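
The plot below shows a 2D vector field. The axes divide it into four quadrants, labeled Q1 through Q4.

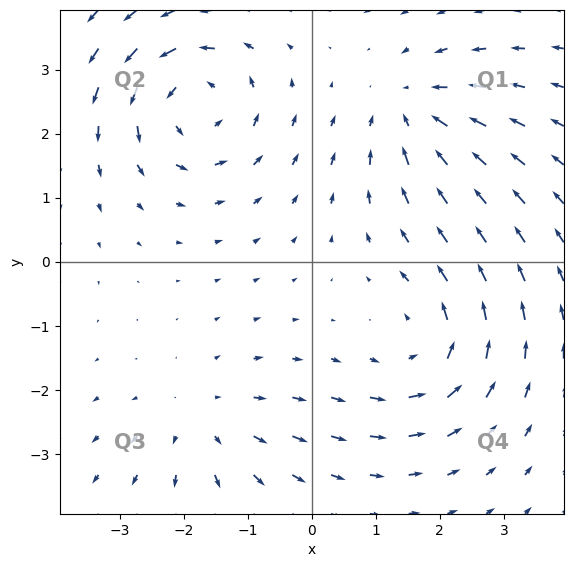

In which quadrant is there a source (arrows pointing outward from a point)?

Q3

The source sits at approximately (-1.7, -2.5), which lies in quadrant Q3. The divergence there is about +3, positive as expected for a source.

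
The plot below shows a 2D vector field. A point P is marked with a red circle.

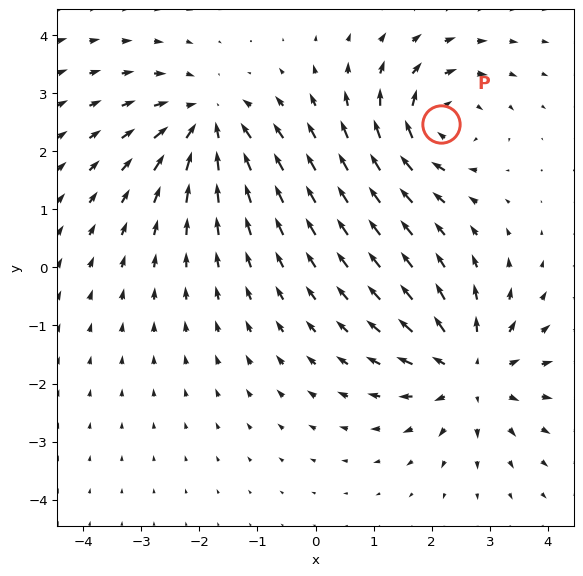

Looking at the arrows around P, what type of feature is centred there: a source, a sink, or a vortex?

vortex

At P (2.2, 2.5) the arrows circulate clockwise. Divergence ≈0, curl about -4 — near-zero divergence with nonzero curl is a vortex.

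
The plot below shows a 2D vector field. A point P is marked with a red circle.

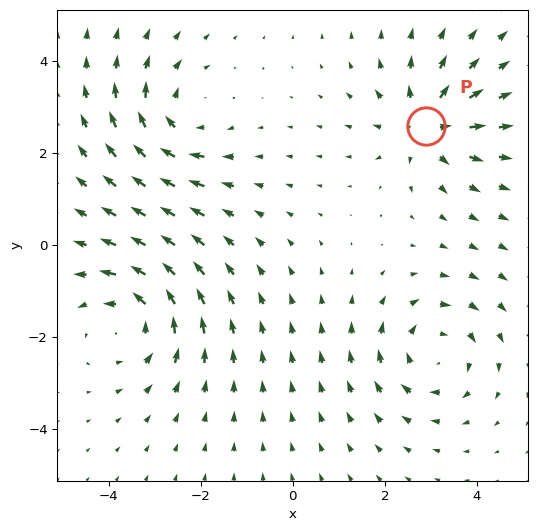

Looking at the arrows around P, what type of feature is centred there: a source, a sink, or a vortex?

At P (2.9, 2.6) the arrows spread outward. Divergence about +5, curl ≈0 — positive divergence with near-zero curl is a source.

source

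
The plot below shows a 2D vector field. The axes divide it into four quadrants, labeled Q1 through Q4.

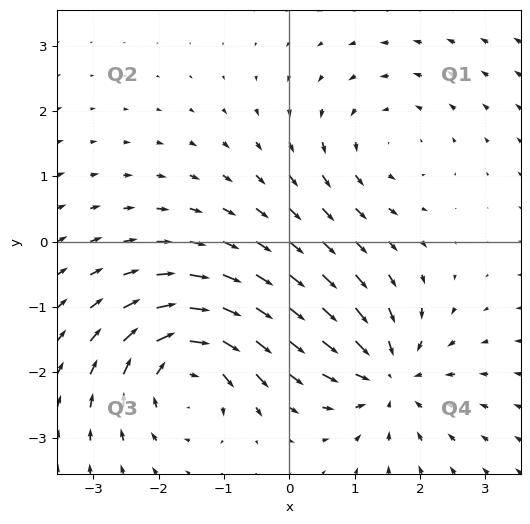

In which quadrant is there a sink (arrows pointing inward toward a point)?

Q4

The sink sits at approximately (1.5, -2.1), which lies in quadrant Q4. The divergence there is about -5, negative as expected for a sink.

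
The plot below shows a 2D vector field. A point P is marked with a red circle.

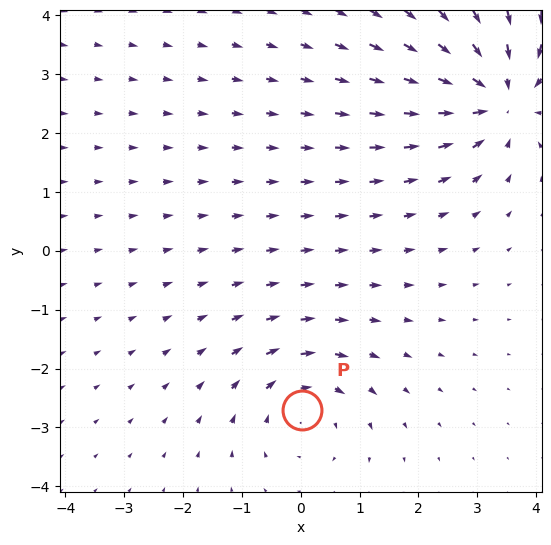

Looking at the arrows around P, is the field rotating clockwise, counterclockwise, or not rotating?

clockwise

Near P at (0.0, -2.7) the arrows circulate clockwise. The curl (z-component) there is about -3; negative curl means clockwise rotation.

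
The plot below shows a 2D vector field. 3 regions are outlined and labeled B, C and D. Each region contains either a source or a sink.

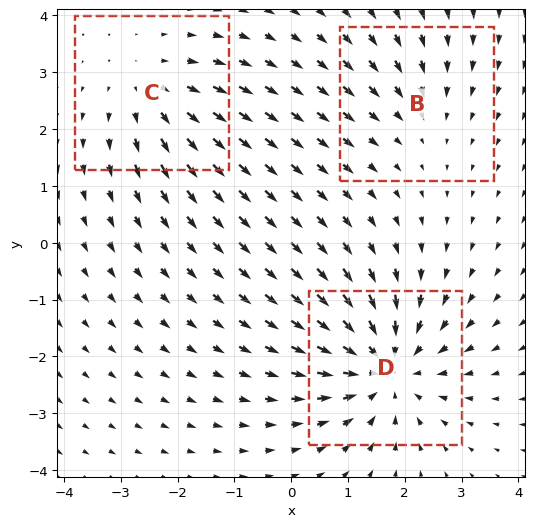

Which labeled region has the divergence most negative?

Divergence at each region's feature centre — B: about -2, C: about +3, D: about -4. Region D is most negative.

D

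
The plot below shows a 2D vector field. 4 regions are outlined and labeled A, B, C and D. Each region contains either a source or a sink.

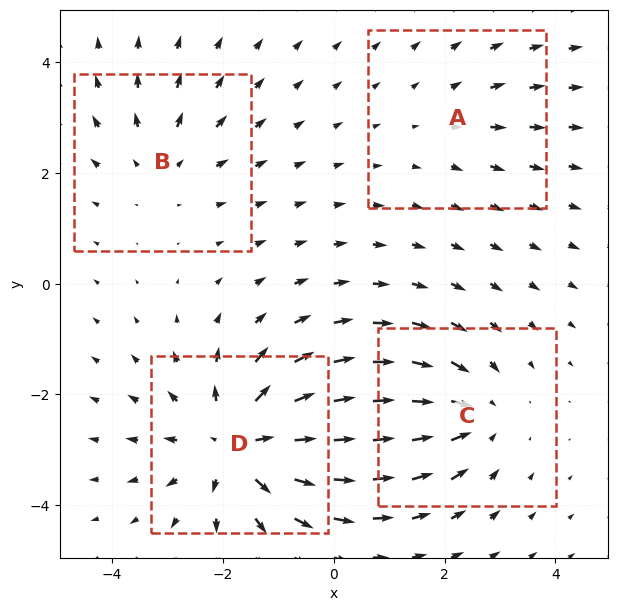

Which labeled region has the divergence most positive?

D

Divergence at each region's feature centre — A: about +2, B: about +3, C: about -4, D: about +6. Region D is most positive.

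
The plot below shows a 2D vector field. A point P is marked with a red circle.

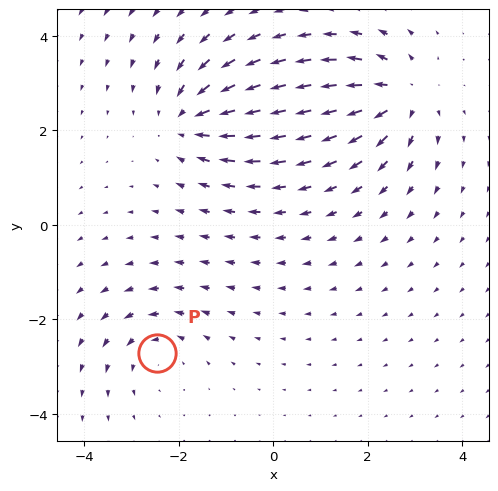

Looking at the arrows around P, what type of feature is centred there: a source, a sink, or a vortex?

vortex

At P (-2.5, -2.7) the arrows circulate counterclockwise. Divergence ≈0, curl about +3 — near-zero divergence with nonzero curl is a vortex.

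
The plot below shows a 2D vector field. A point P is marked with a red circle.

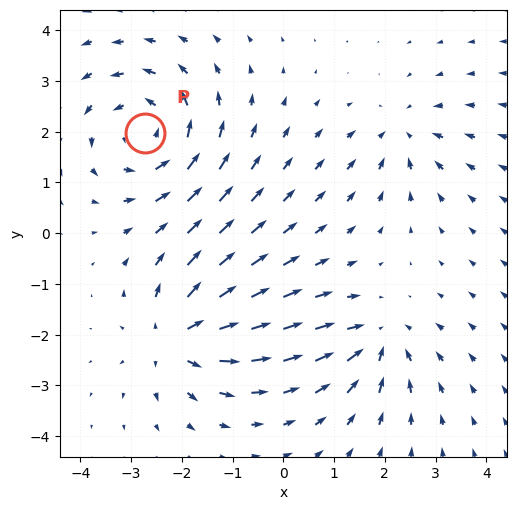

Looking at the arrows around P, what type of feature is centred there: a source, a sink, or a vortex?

At P (-2.7, 2.0) the arrows circulate counterclockwise. Divergence ≈0, curl about +5 — near-zero divergence with nonzero curl is a vortex.

vortex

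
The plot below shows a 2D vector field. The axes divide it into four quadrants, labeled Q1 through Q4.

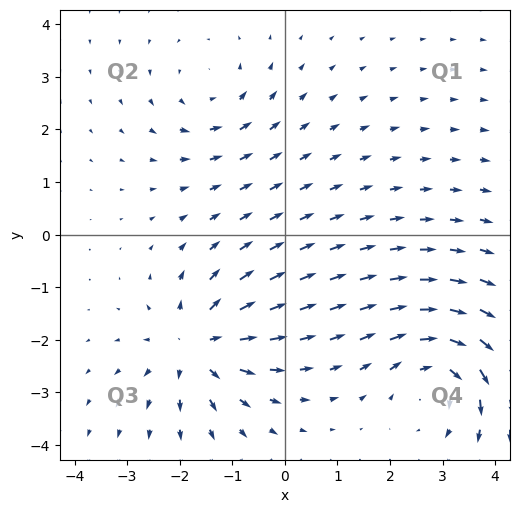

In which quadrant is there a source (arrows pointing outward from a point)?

Q3

The source sits at approximately (-1.7, -2.1), which lies in quadrant Q3. The divergence there is about +6, positive as expected for a source.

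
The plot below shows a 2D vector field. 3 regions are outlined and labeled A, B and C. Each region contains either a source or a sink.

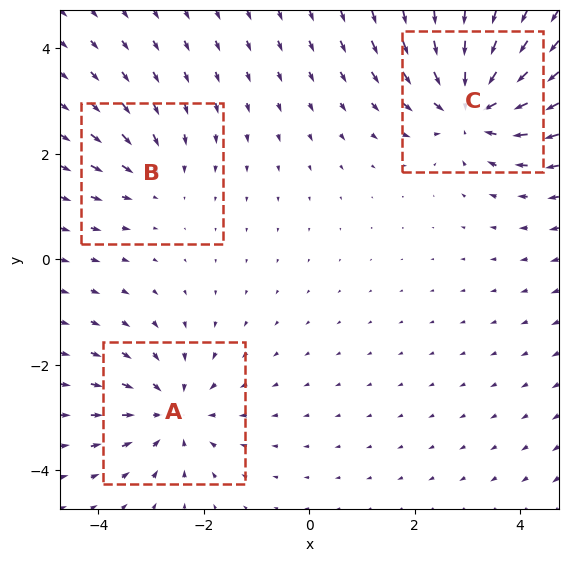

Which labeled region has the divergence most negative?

C

Divergence at each region's feature centre — A: about -3, B: about -2, C: about -5. Region C is most negative.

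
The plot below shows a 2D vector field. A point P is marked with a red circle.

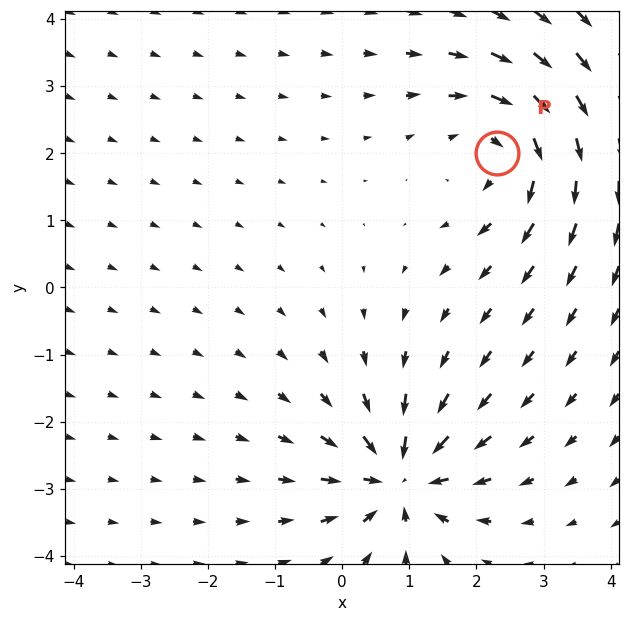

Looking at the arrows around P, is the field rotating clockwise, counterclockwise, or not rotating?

Near P at (2.3, 2.0) the arrows circulate clockwise. The curl (z-component) there is about -4; negative curl means clockwise rotation.

clockwise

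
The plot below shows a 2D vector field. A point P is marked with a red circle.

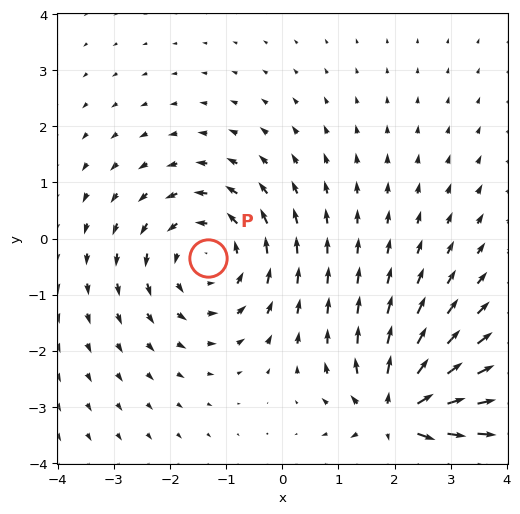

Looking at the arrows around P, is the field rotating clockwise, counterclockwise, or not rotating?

Near P at (-1.3, -0.3) the arrows circulate counterclockwise. The curl (z-component) there is about +4; positive curl means counterclockwise rotation.

counterclockwise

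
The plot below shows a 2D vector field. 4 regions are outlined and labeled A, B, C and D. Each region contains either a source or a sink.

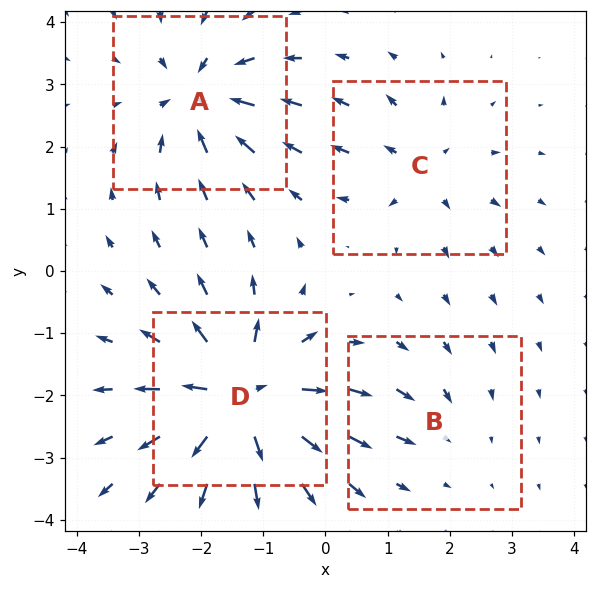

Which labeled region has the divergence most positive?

D

Divergence at each region's feature centre — A: about -6, B: about -2, C: about +4, D: about +9. Region D is most positive.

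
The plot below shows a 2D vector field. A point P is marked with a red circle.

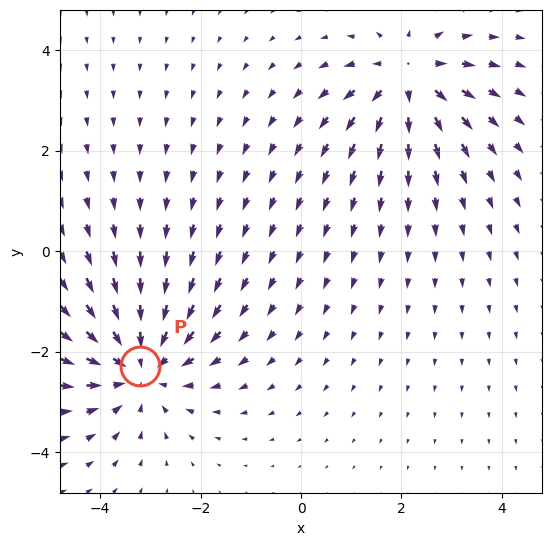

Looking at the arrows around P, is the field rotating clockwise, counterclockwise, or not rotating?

not rotating

Near P at (-3.2, -2.3) the arrows show no circulation. The curl there is ≈0.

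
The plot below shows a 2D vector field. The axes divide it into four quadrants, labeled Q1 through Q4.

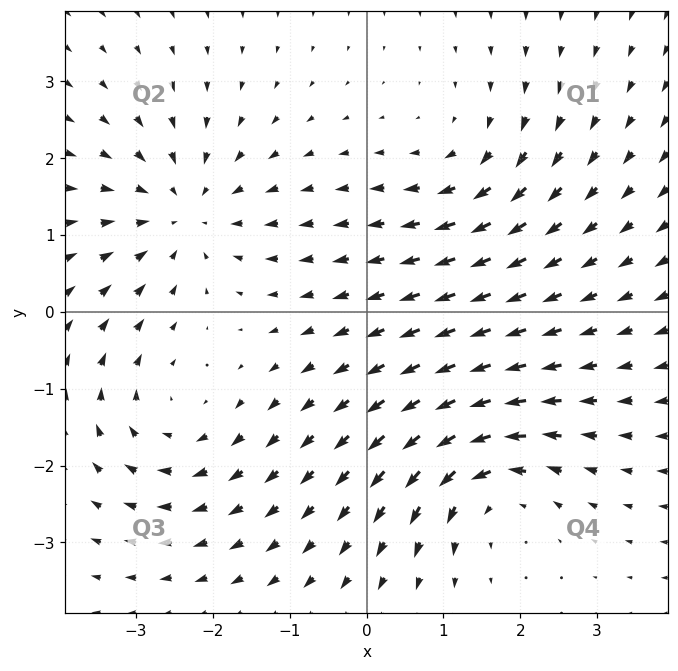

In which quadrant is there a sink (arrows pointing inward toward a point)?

Q2

The sink sits at approximately (-2.4, 1.3), which lies in quadrant Q2. The divergence there is about -4, negative as expected for a sink.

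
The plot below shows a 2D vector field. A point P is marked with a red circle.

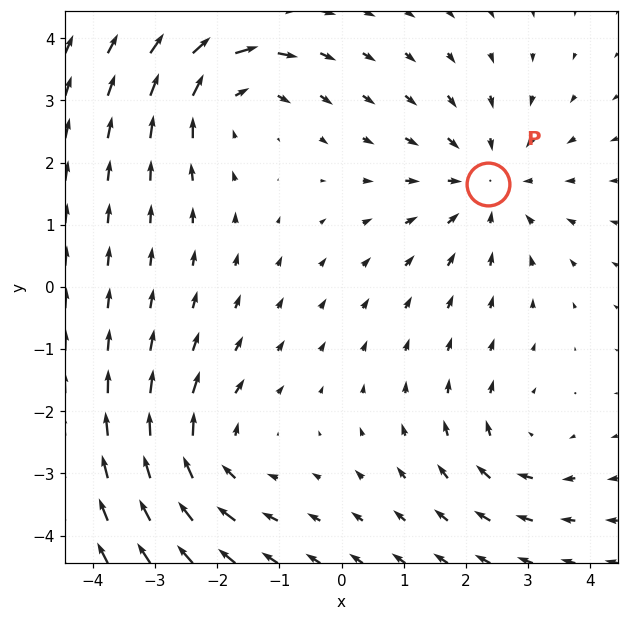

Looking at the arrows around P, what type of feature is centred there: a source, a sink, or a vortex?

At P (2.4, 1.7) the arrows converge inward. Divergence about -3, curl ≈0 — negative divergence with near-zero curl is a sink.

sink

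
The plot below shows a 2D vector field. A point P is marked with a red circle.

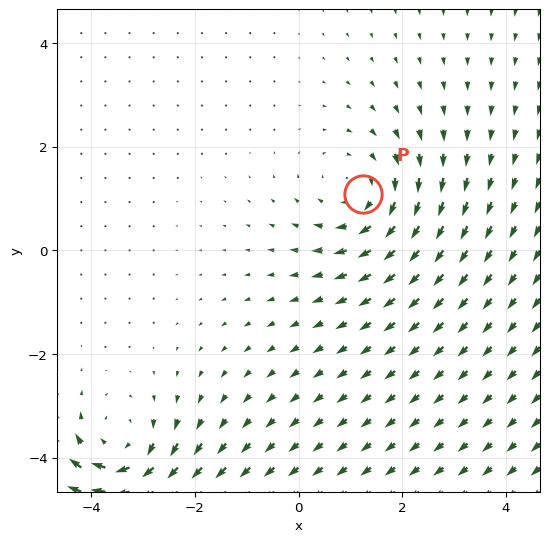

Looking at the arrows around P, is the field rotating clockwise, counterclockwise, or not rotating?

clockwise

Near P at (1.2, 1.1) the arrows circulate clockwise. The curl (z-component) there is about -3; negative curl means clockwise rotation.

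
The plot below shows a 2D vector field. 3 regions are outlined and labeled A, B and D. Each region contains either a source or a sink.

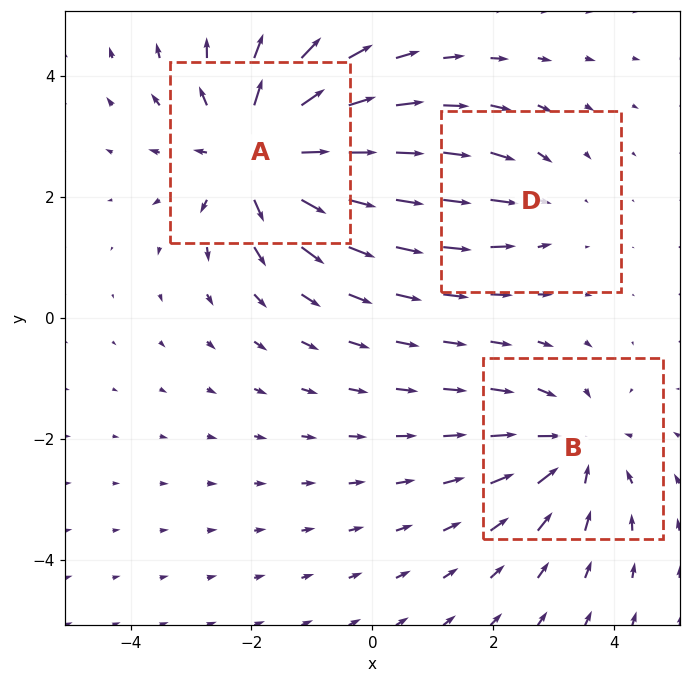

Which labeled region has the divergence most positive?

A

Divergence at each region's feature centre — A: about +4, B: about -3, D: about -2. Region A is most positive.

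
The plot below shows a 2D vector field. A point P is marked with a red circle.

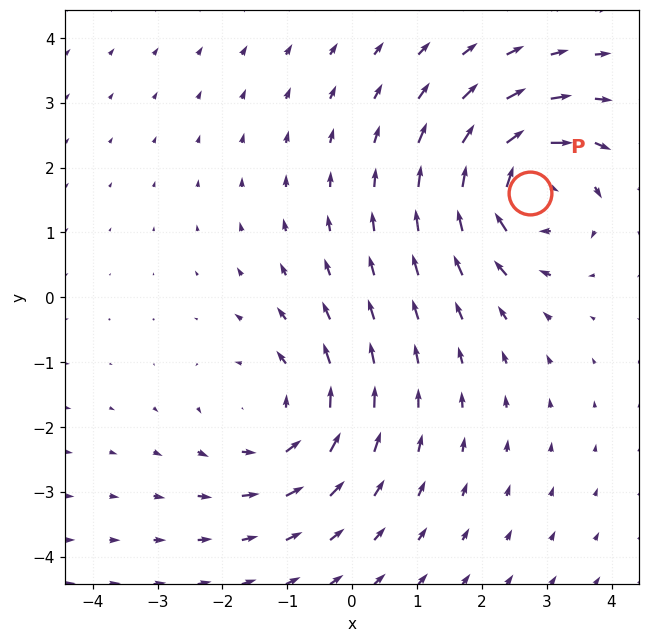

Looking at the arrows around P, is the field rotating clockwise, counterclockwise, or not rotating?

Near P at (2.7, 1.6) the arrows circulate clockwise. The curl (z-component) there is about -6; negative curl means clockwise rotation.

clockwise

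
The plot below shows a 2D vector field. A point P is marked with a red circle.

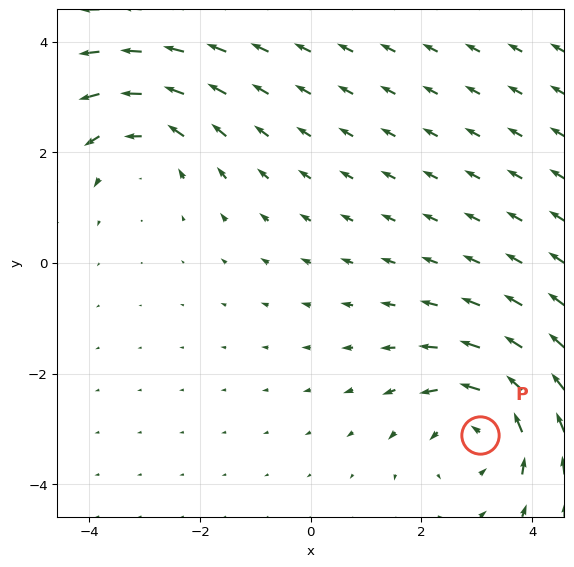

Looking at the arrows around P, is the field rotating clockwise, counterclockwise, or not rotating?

Near P at (3.1, -3.1) the arrows circulate counterclockwise. The curl (z-component) there is about +4; positive curl means counterclockwise rotation.

counterclockwise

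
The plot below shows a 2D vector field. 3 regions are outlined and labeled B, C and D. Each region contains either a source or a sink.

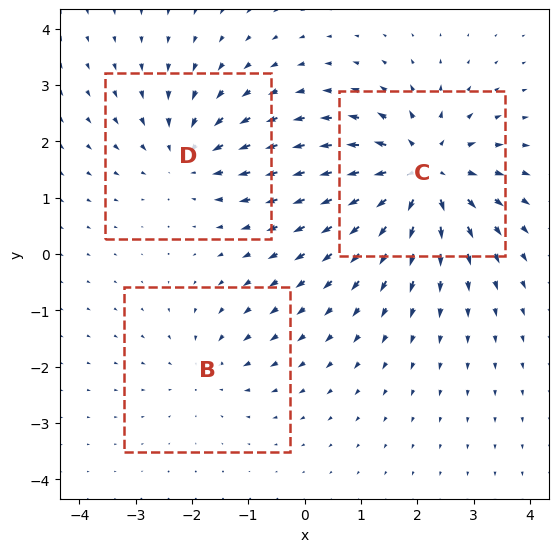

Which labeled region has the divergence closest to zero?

Divergence at each region's feature centre — B: about -2, C: about +5, D: about -3. Region B is closest to zero.

B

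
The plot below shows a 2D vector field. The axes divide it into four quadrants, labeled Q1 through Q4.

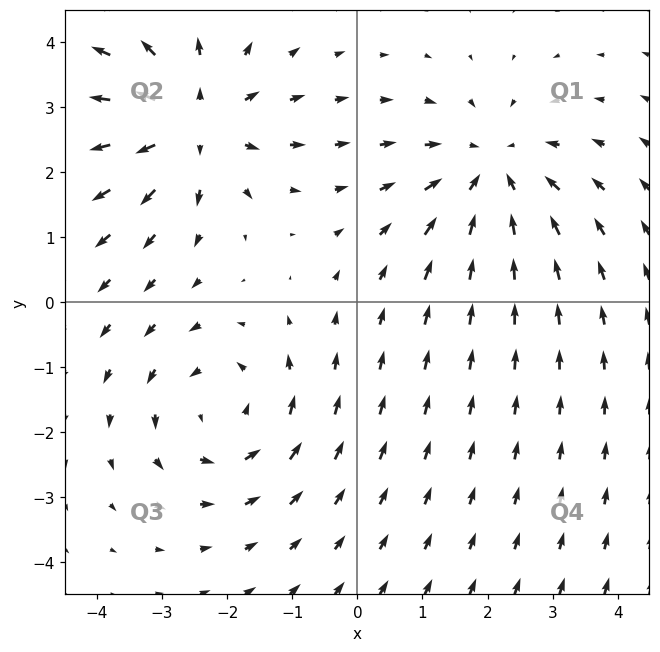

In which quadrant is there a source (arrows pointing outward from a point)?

Q2

The source sits at approximately (-2.5, 2.7), which lies in quadrant Q2. The divergence there is about +5, positive as expected for a source.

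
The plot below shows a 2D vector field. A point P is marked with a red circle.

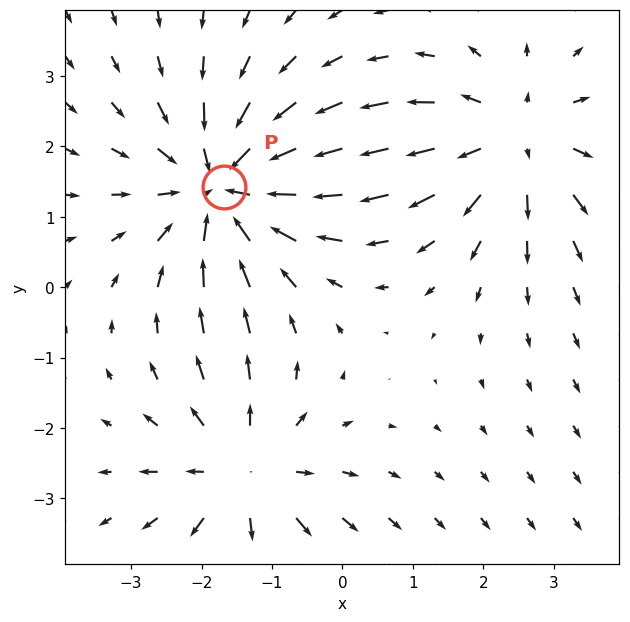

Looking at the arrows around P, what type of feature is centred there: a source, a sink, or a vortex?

sink

At P (-1.7, 1.4) the arrows converge inward. Divergence about -4, curl ≈0 — negative divergence with near-zero curl is a sink.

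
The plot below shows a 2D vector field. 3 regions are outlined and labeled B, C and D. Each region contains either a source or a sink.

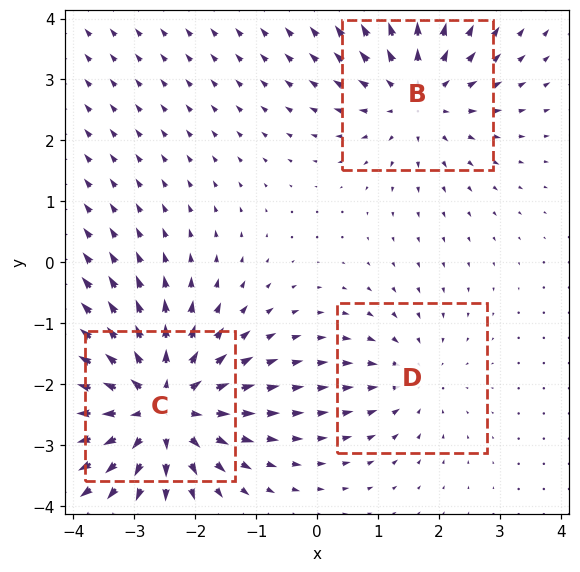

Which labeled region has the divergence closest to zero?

Divergence at each region's feature centre — B: about +3, C: about +5, D: about -2. Region D is closest to zero.

D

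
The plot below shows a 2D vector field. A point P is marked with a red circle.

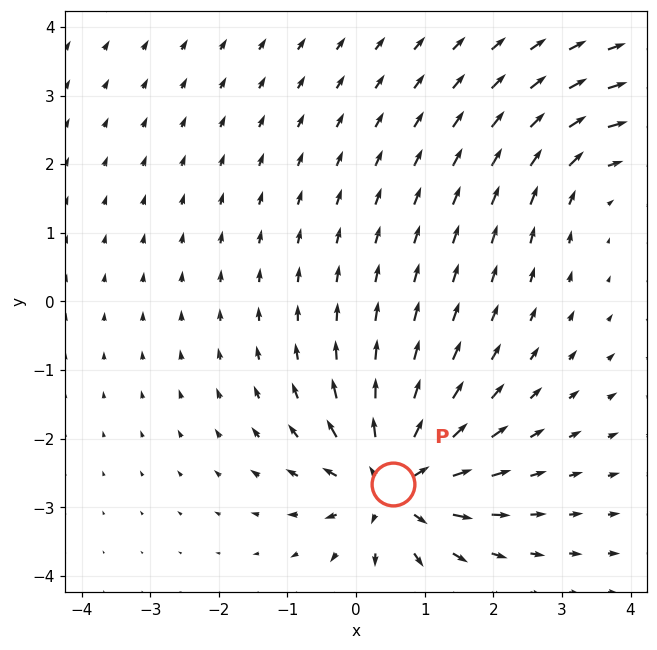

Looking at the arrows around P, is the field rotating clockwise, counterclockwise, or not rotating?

not rotating

Near P at (0.5, -2.7) the arrows show no circulation. The curl there is ≈0.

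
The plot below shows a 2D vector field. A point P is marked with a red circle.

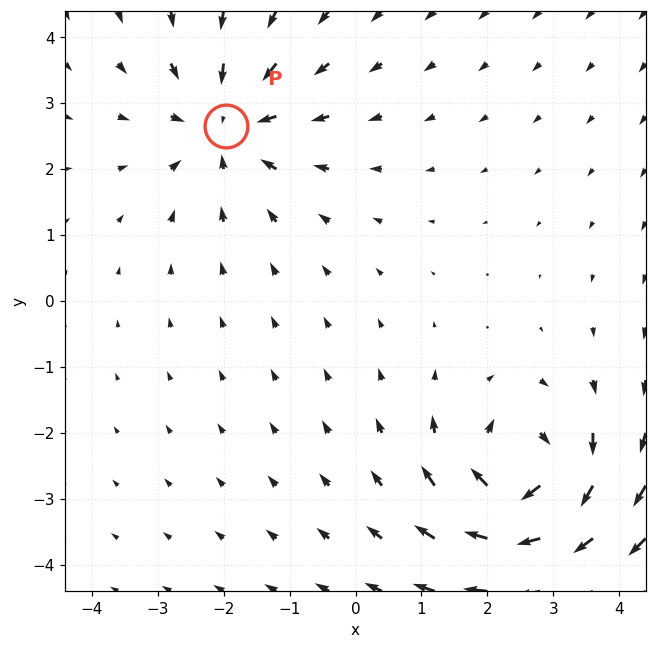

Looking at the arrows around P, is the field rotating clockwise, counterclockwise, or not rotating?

not rotating

Near P at (-2.0, 2.7) the arrows show no circulation. The curl there is ≈0.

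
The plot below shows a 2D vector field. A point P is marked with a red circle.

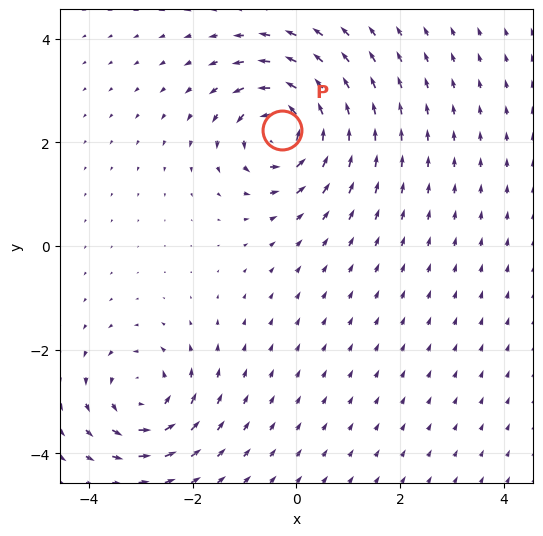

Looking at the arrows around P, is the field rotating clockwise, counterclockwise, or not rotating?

counterclockwise

Near P at (-0.3, 2.2) the arrows circulate counterclockwise. The curl (z-component) there is about +7; positive curl means counterclockwise rotation.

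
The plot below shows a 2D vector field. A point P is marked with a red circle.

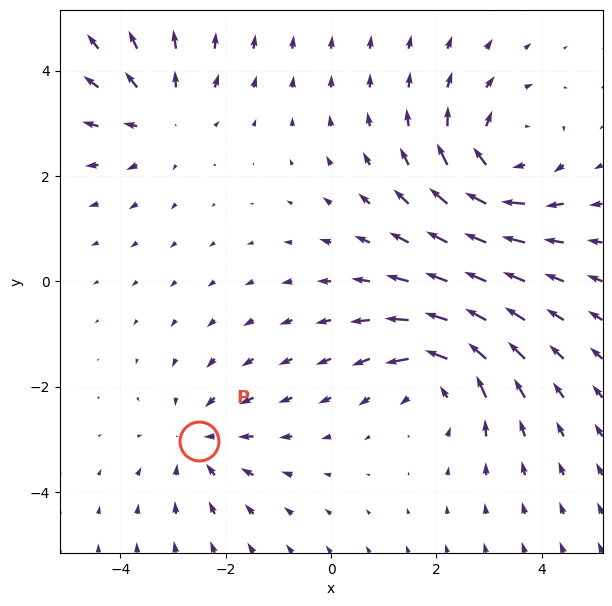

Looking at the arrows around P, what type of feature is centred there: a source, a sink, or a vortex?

sink

At P (-2.5, -3.0) the arrows converge inward. Divergence about -3, curl ≈0 — negative divergence with near-zero curl is a sink.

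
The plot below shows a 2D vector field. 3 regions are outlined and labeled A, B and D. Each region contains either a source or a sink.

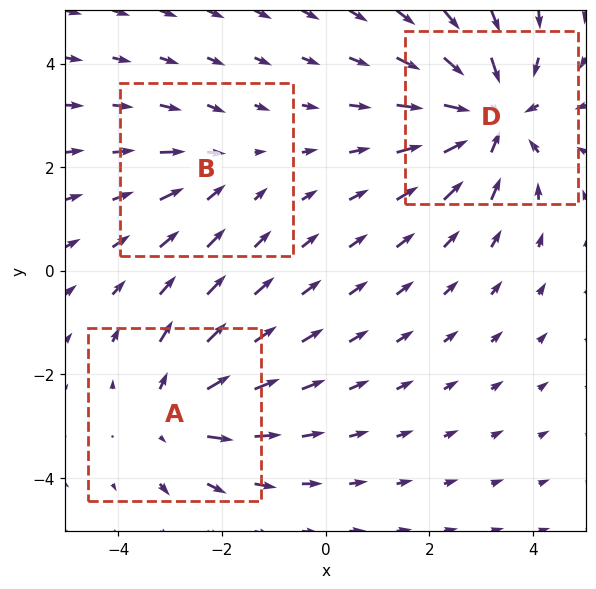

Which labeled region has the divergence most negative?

D

Divergence at each region's feature centre — A: about +3, B: about -2, D: about -4. Region D is most negative.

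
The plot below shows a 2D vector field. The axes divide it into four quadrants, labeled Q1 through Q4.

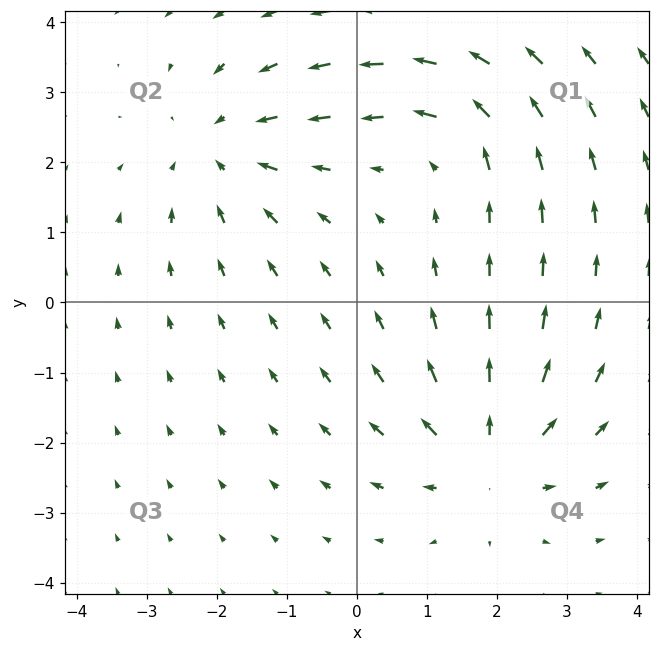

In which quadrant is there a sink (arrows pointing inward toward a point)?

Q2

The sink sits at approximately (-1.9, 2.2), which lies in quadrant Q2. The divergence there is about -4, negative as expected for a sink.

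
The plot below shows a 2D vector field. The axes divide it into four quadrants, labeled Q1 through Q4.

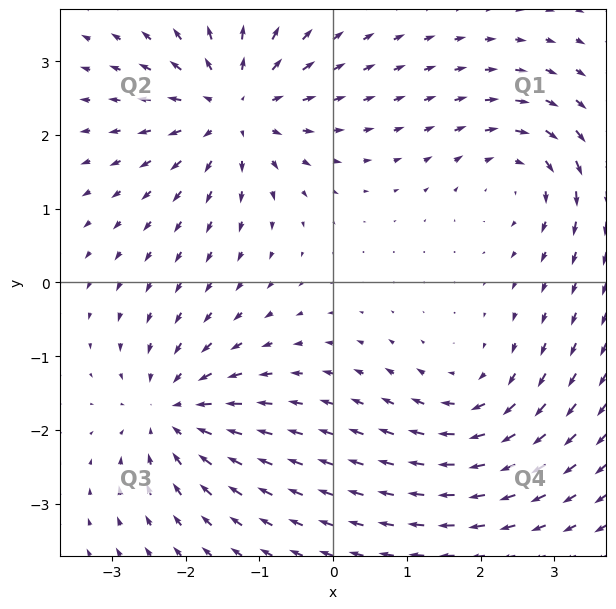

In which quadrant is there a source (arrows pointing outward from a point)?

Q2

The source sits at approximately (-1.3, 2.4), which lies in quadrant Q2. The divergence there is about +5, positive as expected for a source.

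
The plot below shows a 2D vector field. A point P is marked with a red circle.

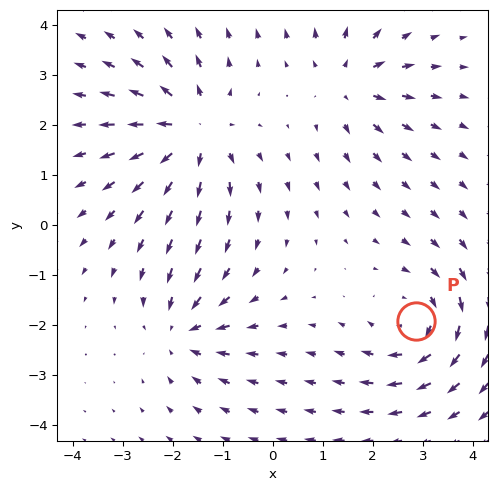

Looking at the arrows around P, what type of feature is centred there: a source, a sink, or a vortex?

At P (2.9, -1.9) the arrows circulate clockwise. Divergence ≈0, curl about -4 — near-zero divergence with nonzero curl is a vortex.

vortex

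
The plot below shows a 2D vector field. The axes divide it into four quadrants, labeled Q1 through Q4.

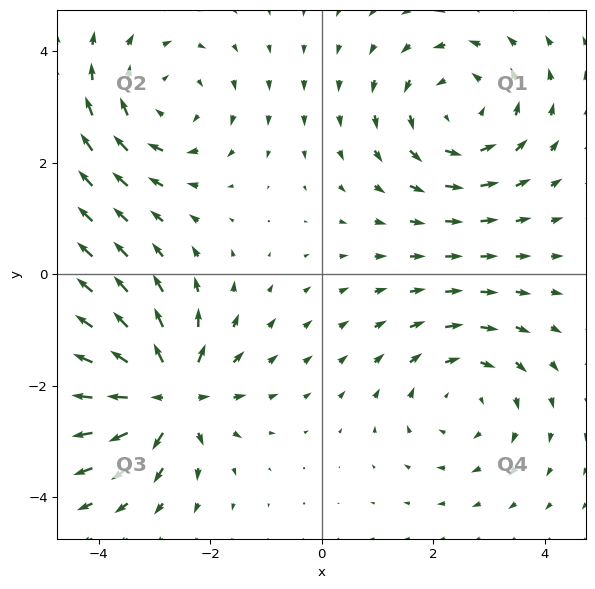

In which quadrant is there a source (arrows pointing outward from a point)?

The source sits at approximately (-2.8, -2.2), which lies in quadrant Q3. The divergence there is about +6, positive as expected for a source.

Q3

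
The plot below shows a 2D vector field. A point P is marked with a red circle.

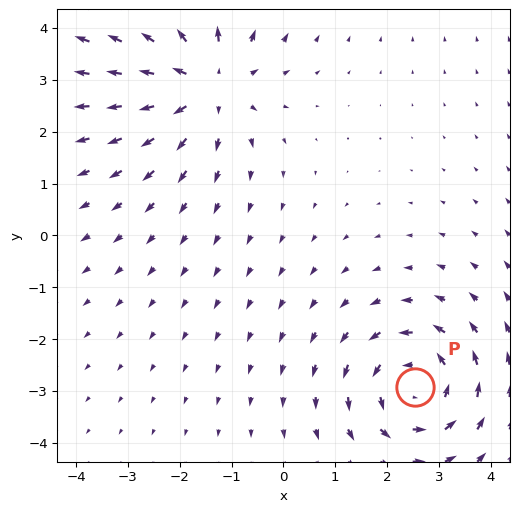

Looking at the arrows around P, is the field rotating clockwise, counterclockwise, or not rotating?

Near P at (2.5, -2.9) the arrows circulate counterclockwise. The curl (z-component) there is about +3; positive curl means counterclockwise rotation.

counterclockwise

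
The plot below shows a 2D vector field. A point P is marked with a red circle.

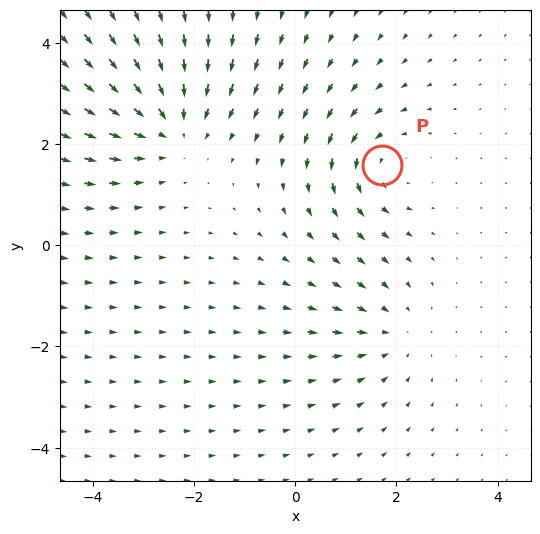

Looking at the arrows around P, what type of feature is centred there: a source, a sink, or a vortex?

At P (1.7, 1.6) the arrows circulate counterclockwise. Divergence ≈0, curl about +3 — near-zero divergence with nonzero curl is a vortex.

vortex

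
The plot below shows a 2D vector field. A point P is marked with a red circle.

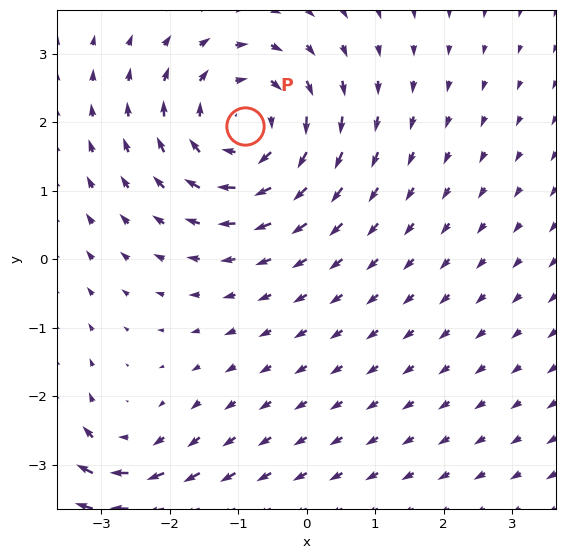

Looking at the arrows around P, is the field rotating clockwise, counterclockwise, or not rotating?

Near P at (-0.9, 1.9) the arrows circulate clockwise. The curl (z-component) there is about -4; negative curl means clockwise rotation.

clockwise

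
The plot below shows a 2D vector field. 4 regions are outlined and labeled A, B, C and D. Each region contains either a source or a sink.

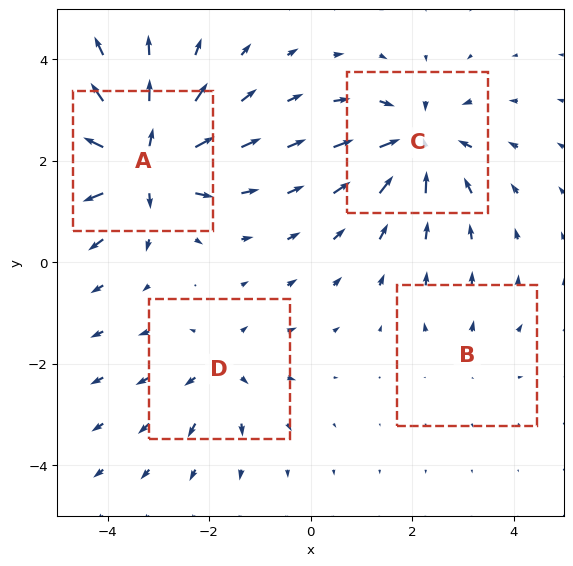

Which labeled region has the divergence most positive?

A

Divergence at each region's feature centre — A: about +9, B: about +2, C: about -6, D: about +4. Region A is most positive.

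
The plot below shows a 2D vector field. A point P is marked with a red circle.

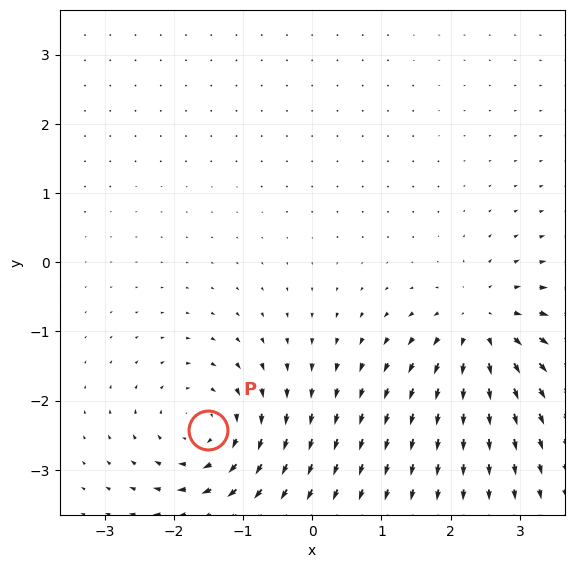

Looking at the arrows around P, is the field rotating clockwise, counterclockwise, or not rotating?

Near P at (-1.5, -2.4) the arrows circulate clockwise. The curl (z-component) there is about -3; negative curl means clockwise rotation.

clockwise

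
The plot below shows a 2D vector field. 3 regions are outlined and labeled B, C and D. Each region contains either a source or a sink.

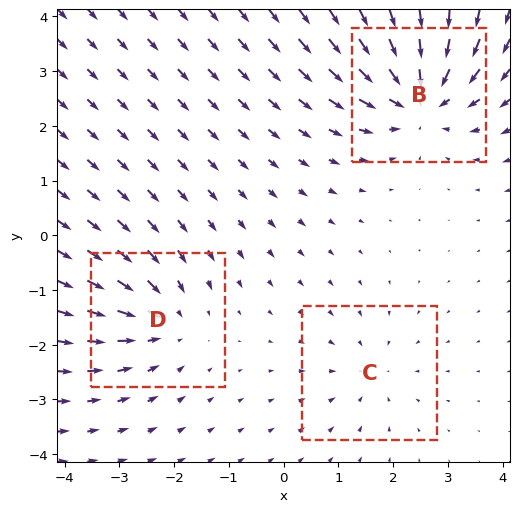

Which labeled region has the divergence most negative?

B

Divergence at each region's feature centre — B: about -5, C: about -2, D: about -3. Region B is most negative.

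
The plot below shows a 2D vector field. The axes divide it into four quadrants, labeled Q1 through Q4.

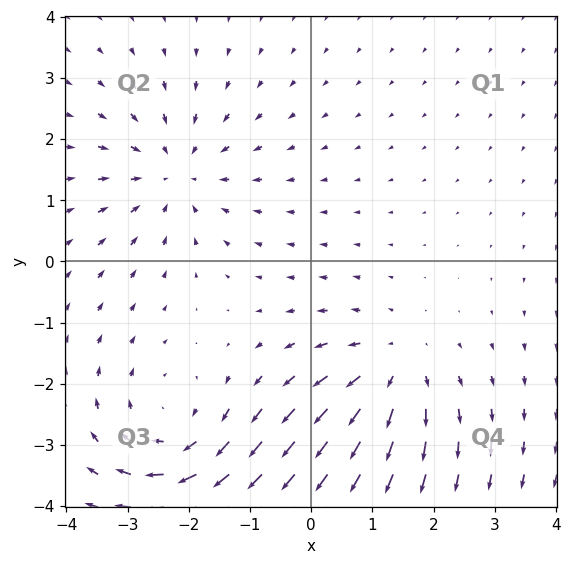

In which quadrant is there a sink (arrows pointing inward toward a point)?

Q2

The sink sits at approximately (-2.2, 1.4), which lies in quadrant Q2. The divergence there is about -3, negative as expected for a sink.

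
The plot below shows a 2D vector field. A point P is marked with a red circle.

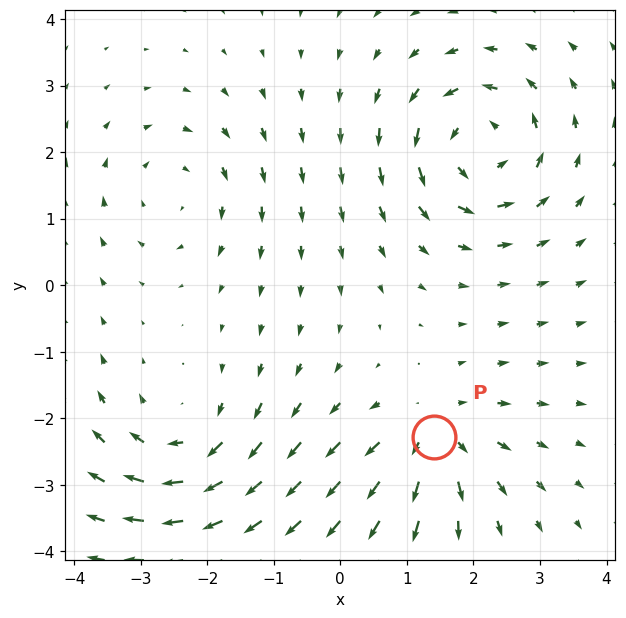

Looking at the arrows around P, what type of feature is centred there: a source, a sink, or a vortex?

At P (1.4, -2.3) the arrows spread outward. Divergence about +4, curl ≈0 — positive divergence with near-zero curl is a source.

source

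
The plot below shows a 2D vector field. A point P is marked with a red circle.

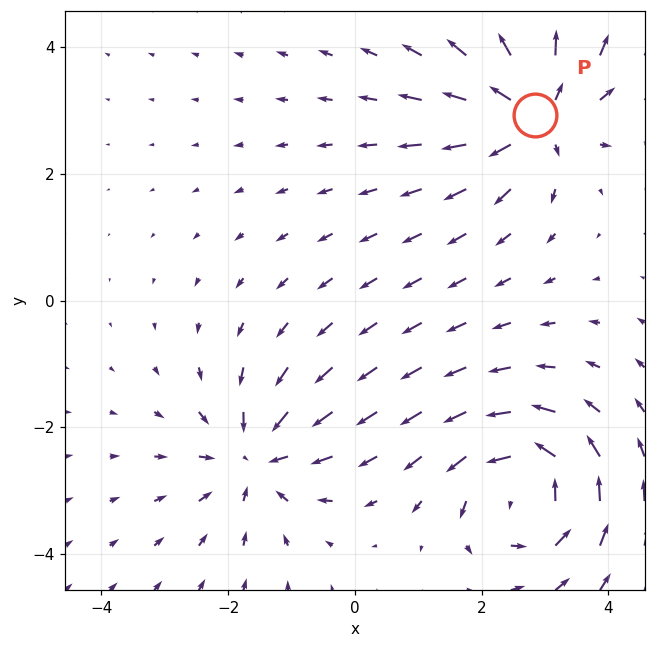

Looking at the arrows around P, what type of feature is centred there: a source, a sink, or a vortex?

source

At P (2.8, 2.9) the arrows spread outward. Divergence about +7, curl ≈0 — positive divergence with near-zero curl is a source.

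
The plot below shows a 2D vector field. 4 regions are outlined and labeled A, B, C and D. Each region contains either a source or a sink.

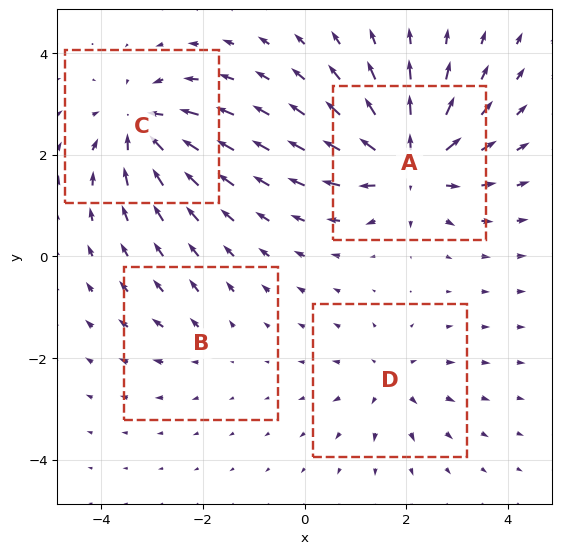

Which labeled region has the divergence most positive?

A

Divergence at each region's feature centre — A: about +8, B: about +2, C: about -6, D: about +4. Region A is most positive.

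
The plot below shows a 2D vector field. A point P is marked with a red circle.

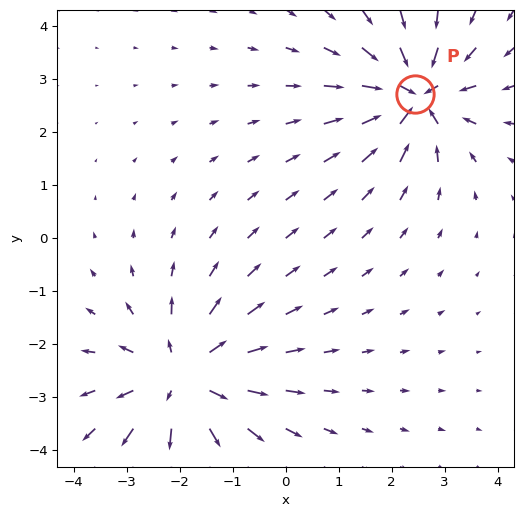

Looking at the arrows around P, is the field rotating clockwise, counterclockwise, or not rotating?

not rotating

Near P at (2.4, 2.7) the arrows show no circulation. The curl there is ≈0.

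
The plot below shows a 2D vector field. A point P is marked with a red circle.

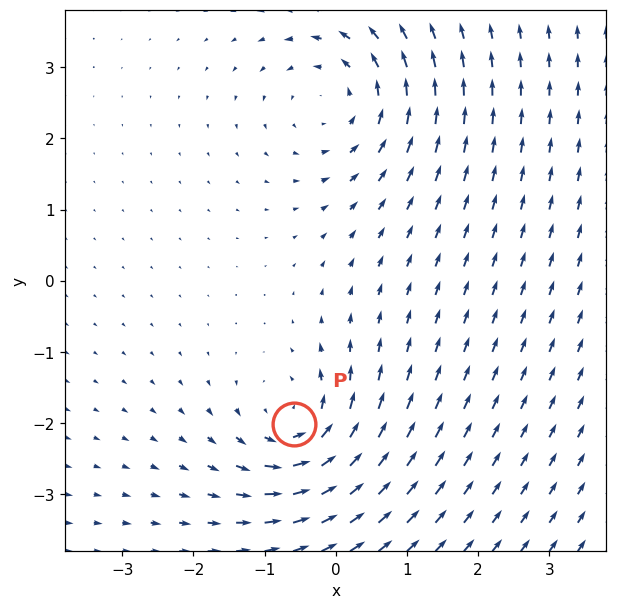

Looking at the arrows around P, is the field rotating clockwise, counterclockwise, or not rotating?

Near P at (-0.6, -2.0) the arrows circulate counterclockwise. The curl (z-component) there is about +6; positive curl means counterclockwise rotation.

counterclockwise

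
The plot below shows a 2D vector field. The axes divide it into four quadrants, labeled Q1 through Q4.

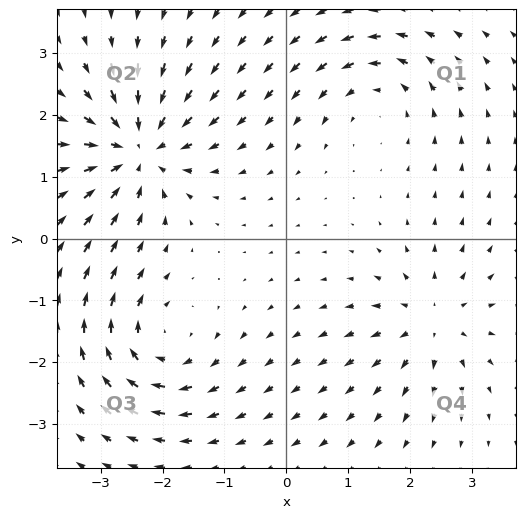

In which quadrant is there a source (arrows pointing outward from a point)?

The source sits at approximately (2.4, -1.3), which lies in quadrant Q4. The divergence there is about +4, positive as expected for a source.

Q4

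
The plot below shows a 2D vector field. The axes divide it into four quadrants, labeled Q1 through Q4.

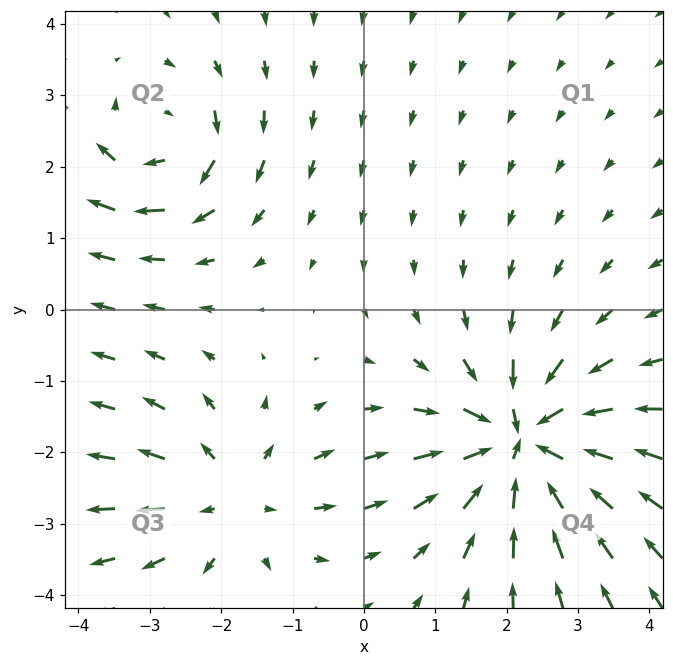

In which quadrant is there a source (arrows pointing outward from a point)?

Q3

The source sits at approximately (-1.8, -2.7), which lies in quadrant Q3. The divergence there is about +3, positive as expected for a source.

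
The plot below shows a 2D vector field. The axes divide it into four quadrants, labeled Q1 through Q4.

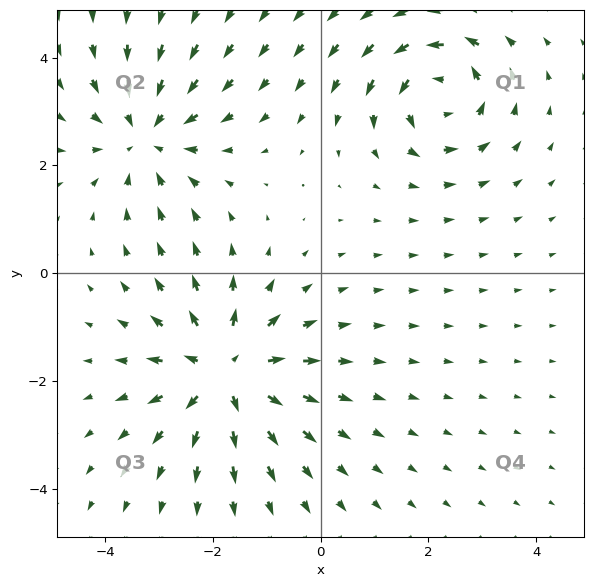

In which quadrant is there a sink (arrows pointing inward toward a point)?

Q2

The sink sits at approximately (-3.2, 2.5), which lies in quadrant Q2. The divergence there is about -3, negative as expected for a sink.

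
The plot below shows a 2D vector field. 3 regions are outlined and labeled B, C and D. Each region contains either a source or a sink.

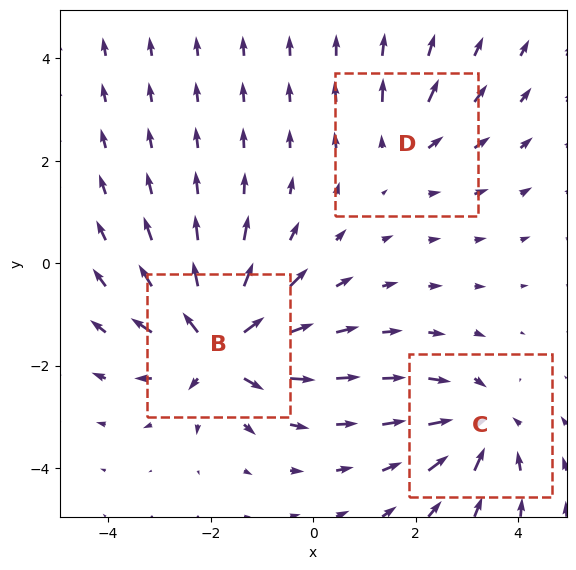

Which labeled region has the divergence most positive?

B

Divergence at each region's feature centre — B: about +6, C: about -4, D: about +2. Region B is most positive.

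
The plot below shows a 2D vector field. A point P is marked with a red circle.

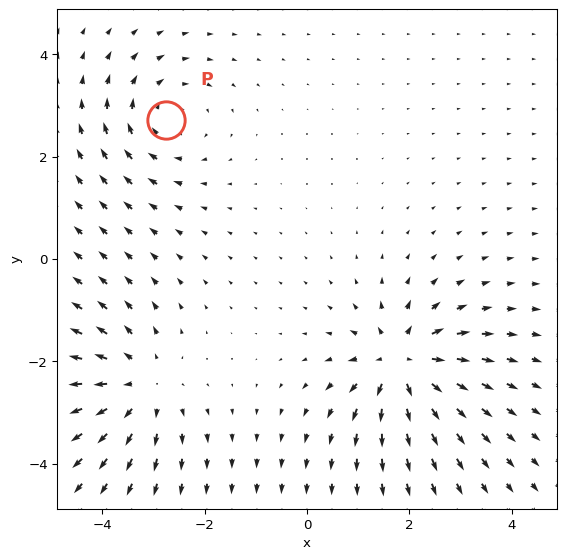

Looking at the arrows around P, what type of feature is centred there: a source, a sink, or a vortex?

At P (-2.8, 2.7) the arrows circulate clockwise. Divergence ≈0, curl about -3 — near-zero divergence with nonzero curl is a vortex.

vortex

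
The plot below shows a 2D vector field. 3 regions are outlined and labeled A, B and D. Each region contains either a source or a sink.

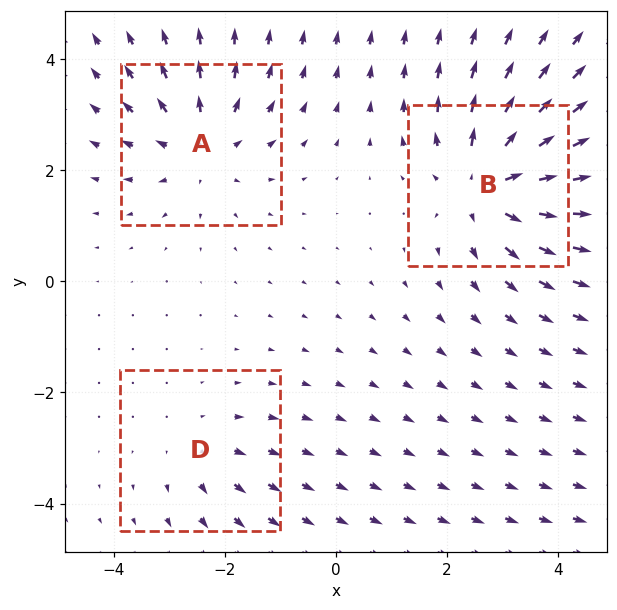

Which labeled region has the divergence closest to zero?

Divergence at each region's feature centre — A: about +3, B: about +5, D: about +2. Region D is closest to zero.

D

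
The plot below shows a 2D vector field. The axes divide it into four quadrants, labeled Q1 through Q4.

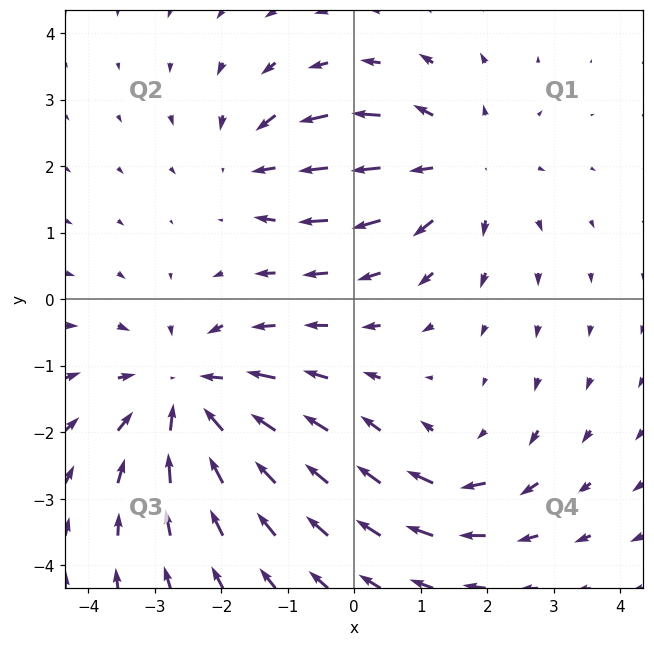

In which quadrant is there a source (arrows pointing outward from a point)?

The source sits at approximately (1.5, 2.0), which lies in quadrant Q1. The divergence there is about +3, positive as expected for a source.

Q1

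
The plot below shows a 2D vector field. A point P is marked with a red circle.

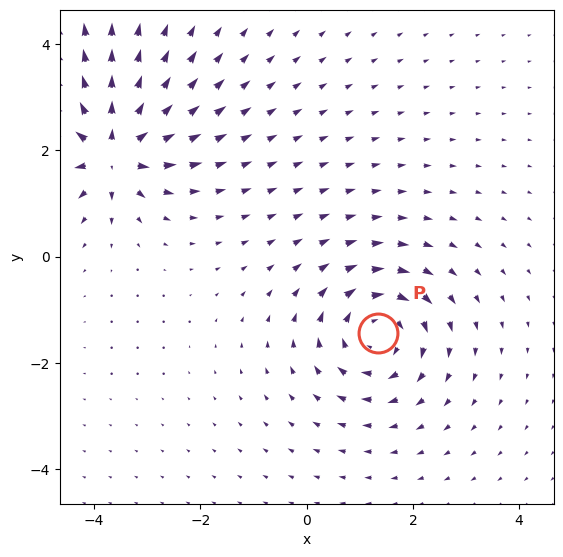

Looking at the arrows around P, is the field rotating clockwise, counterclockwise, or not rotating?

clockwise

Near P at (1.3, -1.4) the arrows circulate clockwise. The curl (z-component) there is about -4; negative curl means clockwise rotation.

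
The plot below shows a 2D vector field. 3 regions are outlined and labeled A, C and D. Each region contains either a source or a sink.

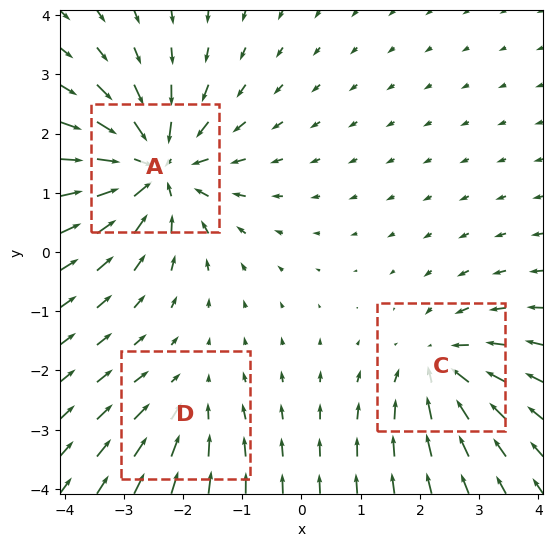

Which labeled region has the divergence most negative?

Divergence at each region's feature centre — A: about -5, C: about -3, D: about -2. Region A is most negative.

A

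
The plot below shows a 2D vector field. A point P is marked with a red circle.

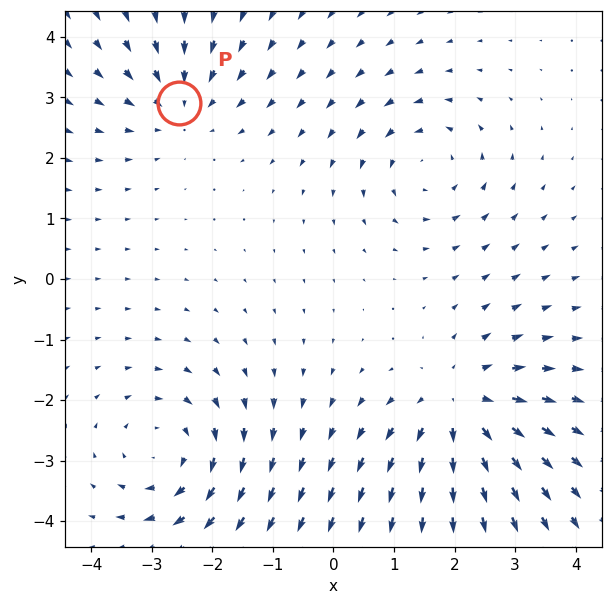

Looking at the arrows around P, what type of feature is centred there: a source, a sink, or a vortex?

sink

At P (-2.5, 2.9) the arrows converge inward. Divergence about -3, curl ≈0 — negative divergence with near-zero curl is a sink.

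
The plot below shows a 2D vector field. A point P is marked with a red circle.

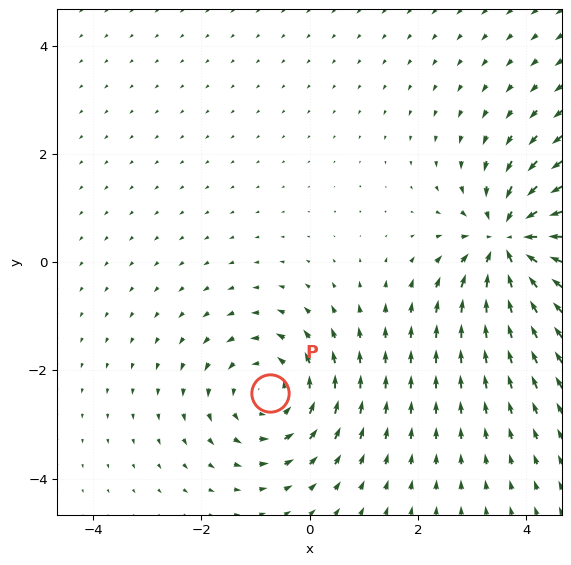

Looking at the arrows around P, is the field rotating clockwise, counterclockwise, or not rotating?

counterclockwise

Near P at (-0.7, -2.4) the arrows circulate counterclockwise. The curl (z-component) there is about +2; positive curl means counterclockwise rotation.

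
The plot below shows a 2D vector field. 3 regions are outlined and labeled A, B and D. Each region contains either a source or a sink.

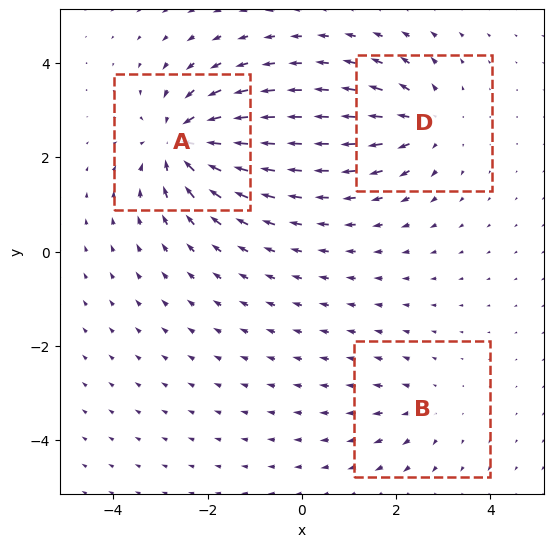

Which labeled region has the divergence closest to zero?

Divergence at each region's feature centre — A: about -5, B: about +2, D: about +4. Region B is closest to zero.

B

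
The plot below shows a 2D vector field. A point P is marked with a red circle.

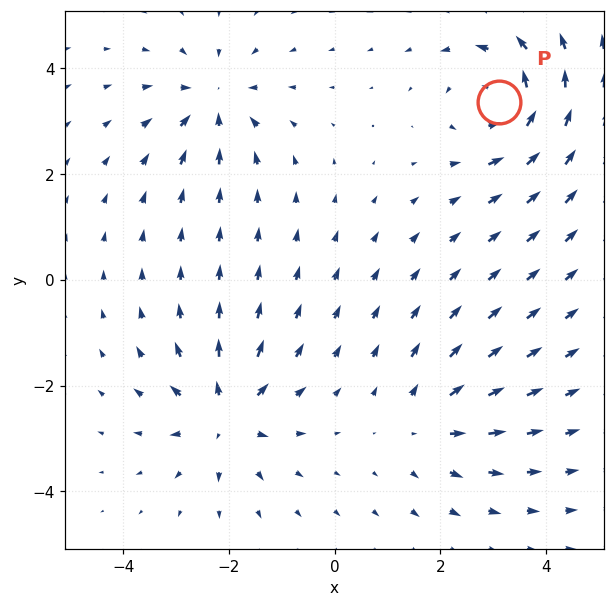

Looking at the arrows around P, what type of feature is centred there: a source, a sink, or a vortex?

At P (3.1, 3.4) the arrows circulate counterclockwise. Divergence ≈0, curl about +5 — near-zero divergence with nonzero curl is a vortex.

vortex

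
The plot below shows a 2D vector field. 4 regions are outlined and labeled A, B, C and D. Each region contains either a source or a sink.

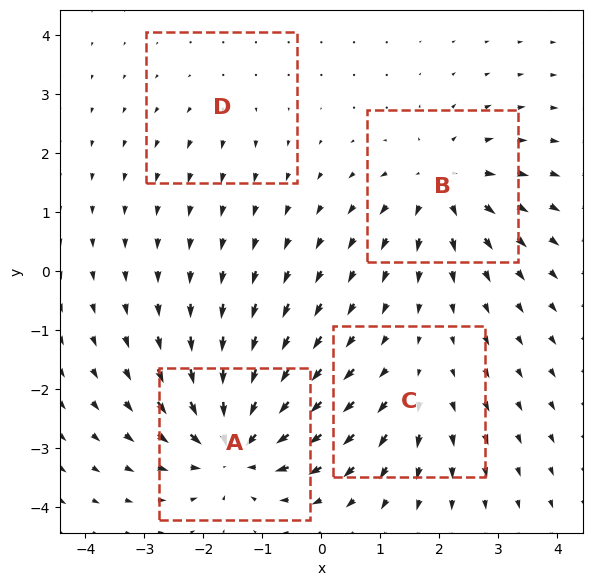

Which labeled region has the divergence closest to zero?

D

Divergence at each region's feature centre — A: about -8, B: about +5, C: about +3, D: about +2. Region D is closest to zero.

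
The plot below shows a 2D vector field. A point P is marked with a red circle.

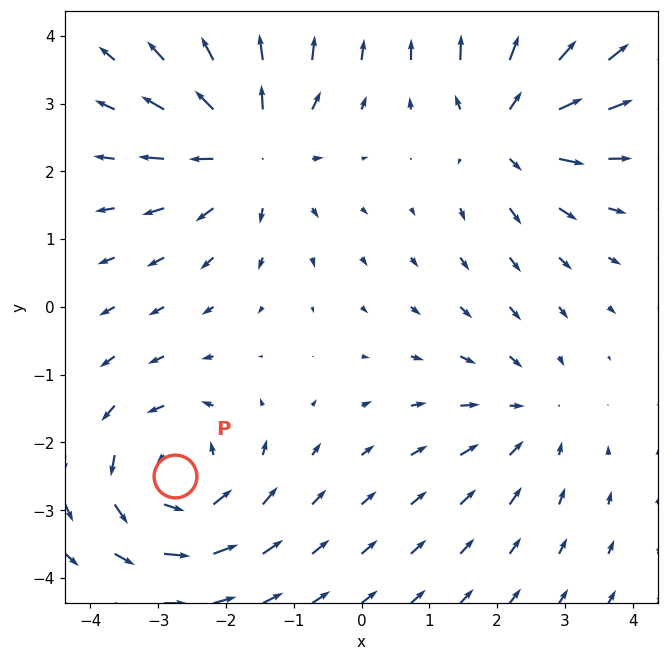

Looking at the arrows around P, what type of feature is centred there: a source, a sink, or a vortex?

At P (-2.8, -2.5) the arrows circulate counterclockwise. Divergence ≈0, curl about +4 — near-zero divergence with nonzero curl is a vortex.

vortex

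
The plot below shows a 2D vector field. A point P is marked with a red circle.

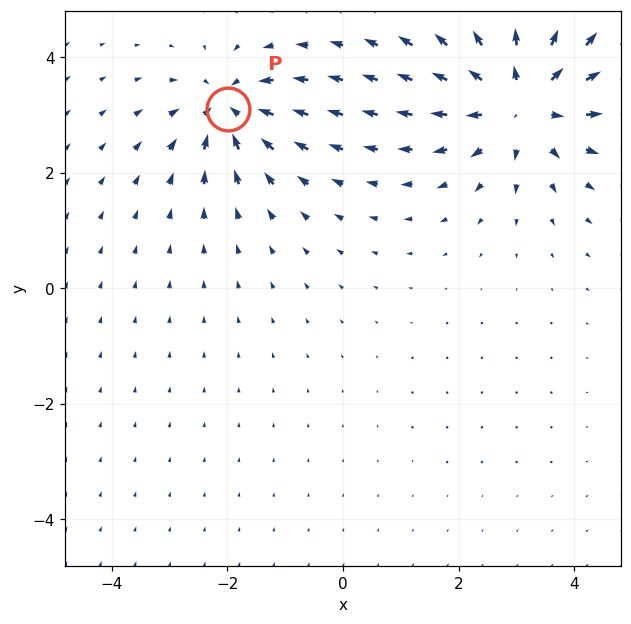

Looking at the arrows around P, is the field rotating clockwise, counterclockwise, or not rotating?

not rotating

Near P at (-2.0, 3.1) the arrows show no circulation. The curl there is ≈0.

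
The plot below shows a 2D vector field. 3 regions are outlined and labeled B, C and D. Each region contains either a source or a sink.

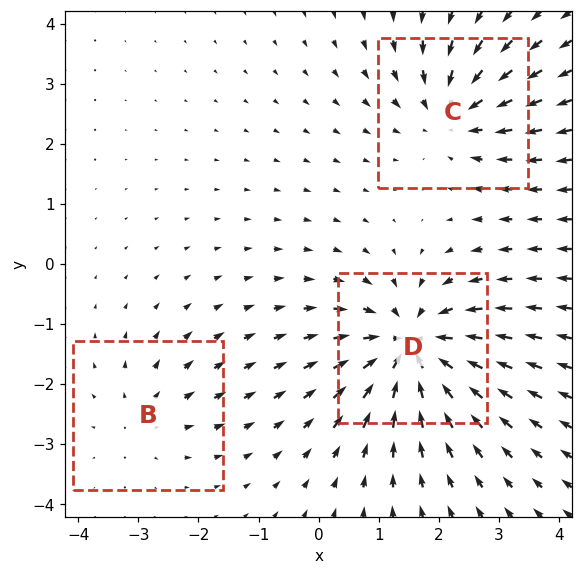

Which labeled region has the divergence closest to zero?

B

Divergence at each region's feature centre — B: about +2, C: about -3, D: about -5. Region B is closest to zero.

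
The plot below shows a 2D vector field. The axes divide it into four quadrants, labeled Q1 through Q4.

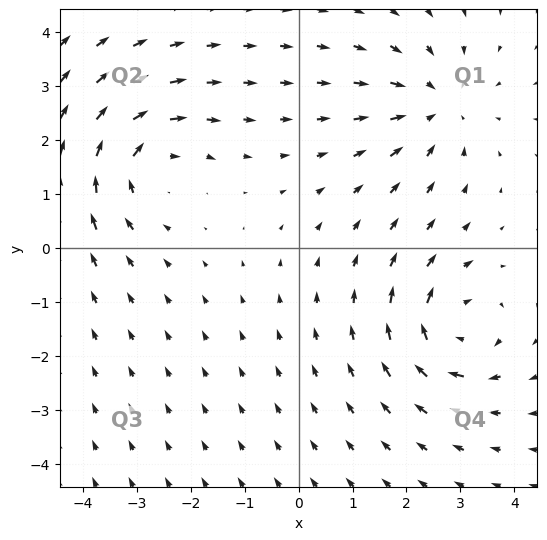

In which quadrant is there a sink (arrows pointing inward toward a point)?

The sink sits at approximately (2.6, 2.6), which lies in quadrant Q1. The divergence there is about -4, negative as expected for a sink.

Q1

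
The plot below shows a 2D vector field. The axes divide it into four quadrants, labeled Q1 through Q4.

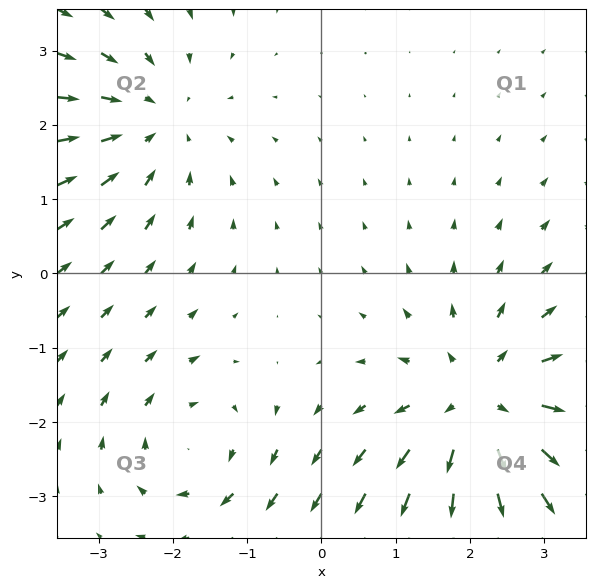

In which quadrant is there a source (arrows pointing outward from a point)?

Q4

The source sits at approximately (2.2, -1.8), which lies in quadrant Q4. The divergence there is about +4, positive as expected for a source.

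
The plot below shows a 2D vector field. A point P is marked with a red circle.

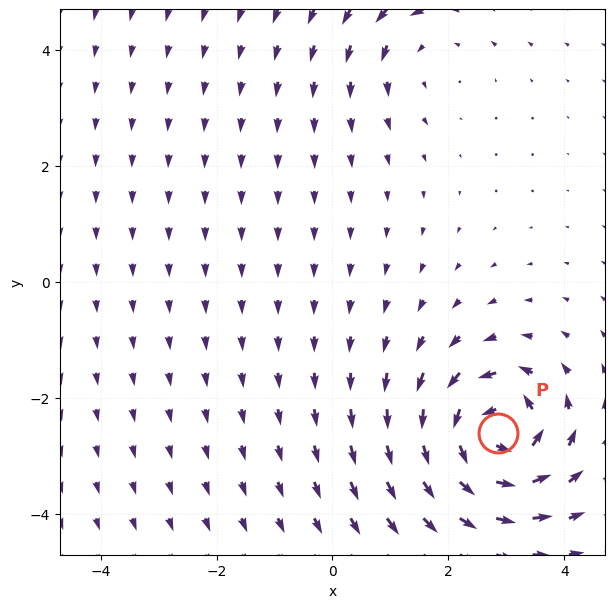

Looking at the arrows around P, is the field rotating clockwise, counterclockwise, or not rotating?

counterclockwise

Near P at (2.8, -2.6) the arrows circulate counterclockwise. The curl (z-component) there is about +7; positive curl means counterclockwise rotation.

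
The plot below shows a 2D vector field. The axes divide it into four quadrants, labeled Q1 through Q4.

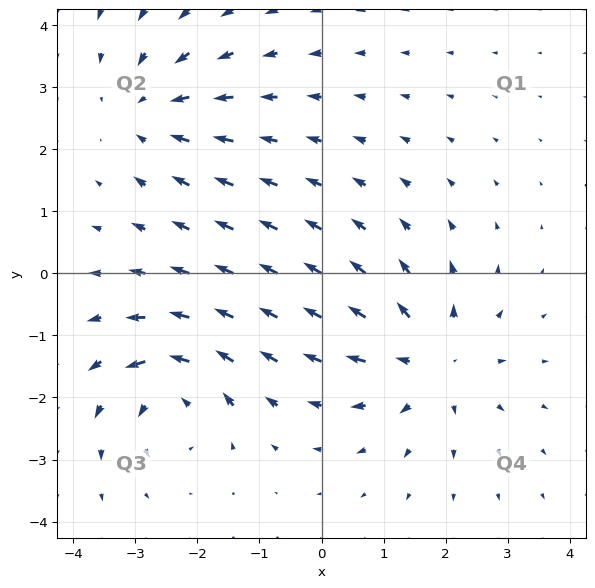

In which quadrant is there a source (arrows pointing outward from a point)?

Q4

The source sits at approximately (1.8, -1.4), which lies in quadrant Q4. The divergence there is about +5, positive as expected for a source.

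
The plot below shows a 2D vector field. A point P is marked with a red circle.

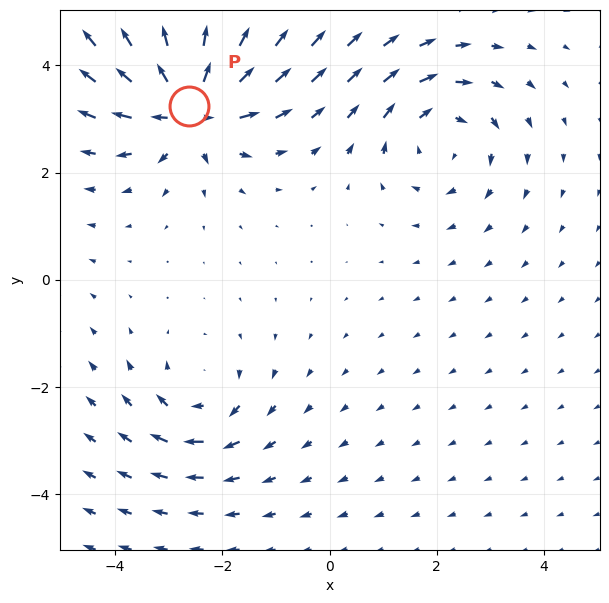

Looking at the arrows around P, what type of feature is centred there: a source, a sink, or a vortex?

source

At P (-2.6, 3.2) the arrows spread outward. Divergence about +7, curl ≈0 — positive divergence with near-zero curl is a source.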